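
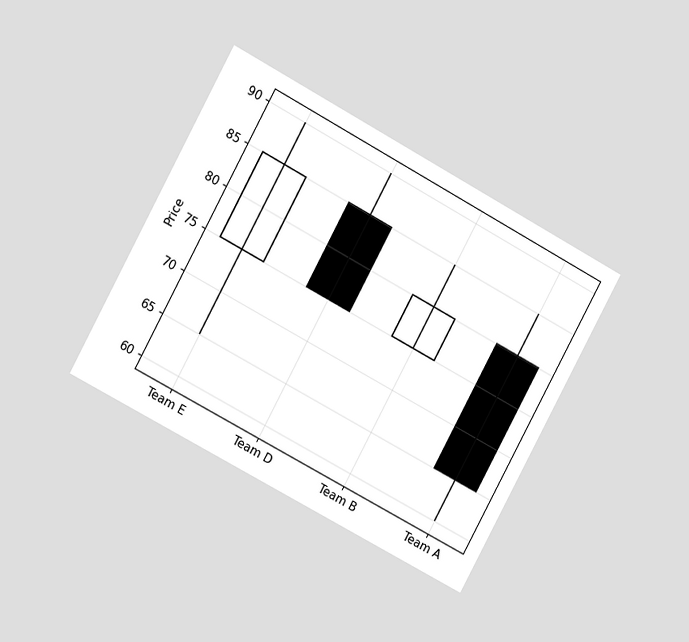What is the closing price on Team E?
85

The chart is tilted about 28° clockwise and viewed at a slight angle. The Team E candle closes at 85.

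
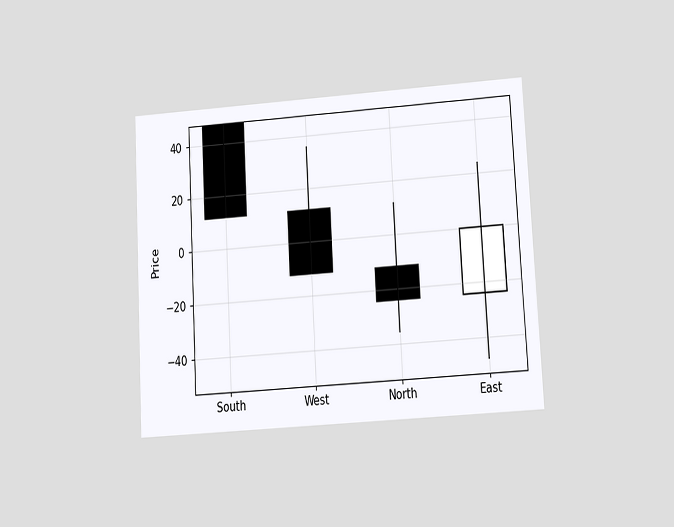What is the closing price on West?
-12

The chart is tilted about 3° counter-clockwise and viewed at a slight angle. The West candle closes at -12.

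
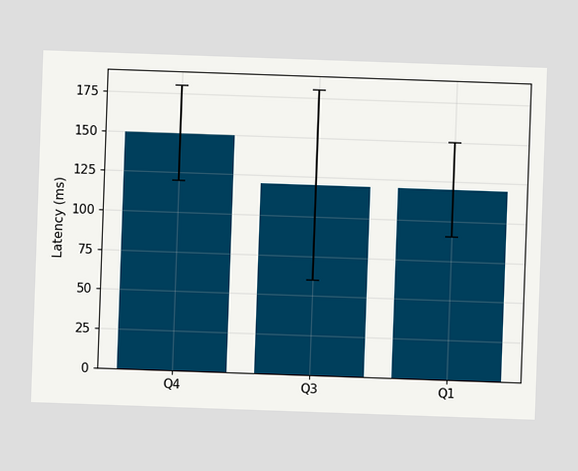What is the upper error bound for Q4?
180ms

The chart is tilted about 2° clockwise. The Q4 bar's upper whisker reaches 180ms.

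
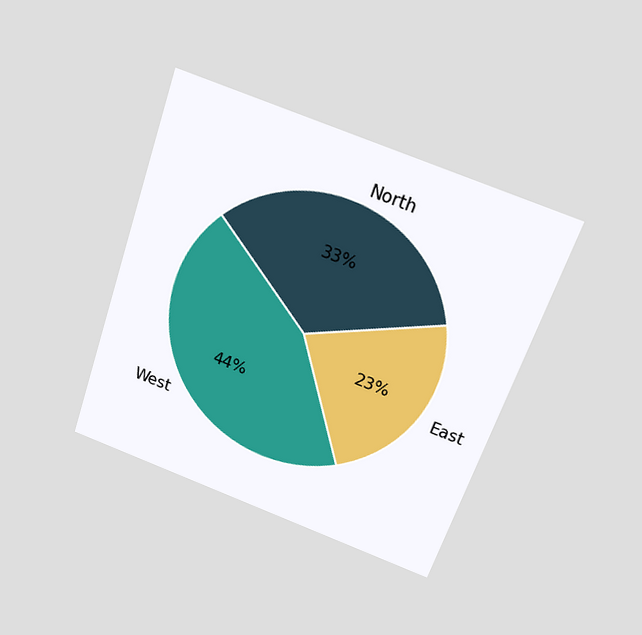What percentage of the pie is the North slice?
The chart is tilted about 19° clockwise and viewed slightly from above. The North slice takes up 33% of the pie.

33%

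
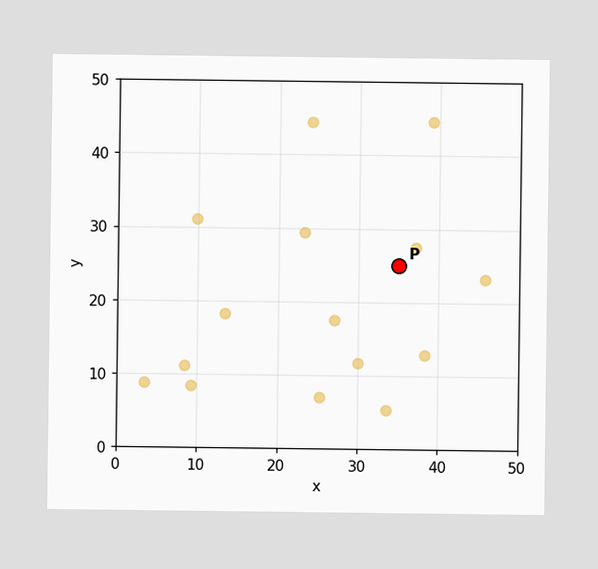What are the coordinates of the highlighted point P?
Following the gridlines from P to each axis, P sits at (35, 25).

(35, 25)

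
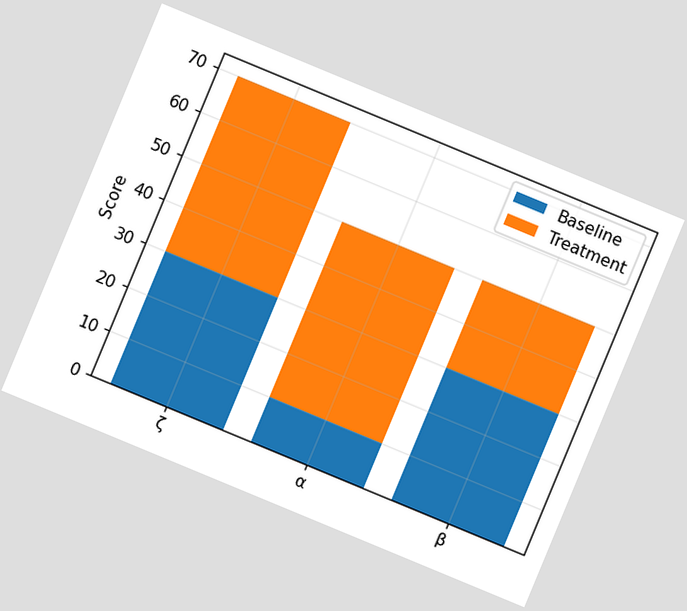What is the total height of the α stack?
The chart is tilted about 23° clockwise. The α stack's top reaches 50 on the y-axis.

50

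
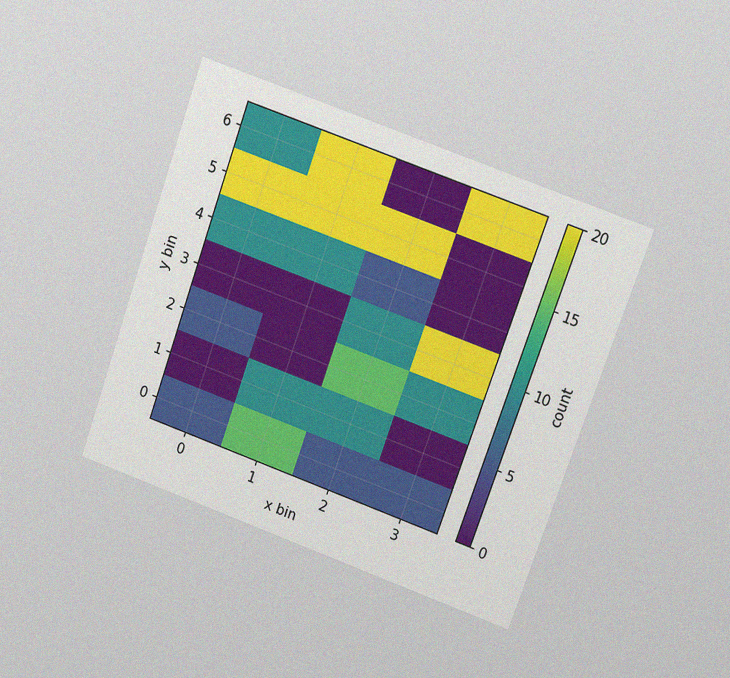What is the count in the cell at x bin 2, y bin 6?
0

The chart is tilted about 20° clockwise and viewed at a slight angle, with some photo noise. Matching the cell (2, 6) against the colorbar gives 0.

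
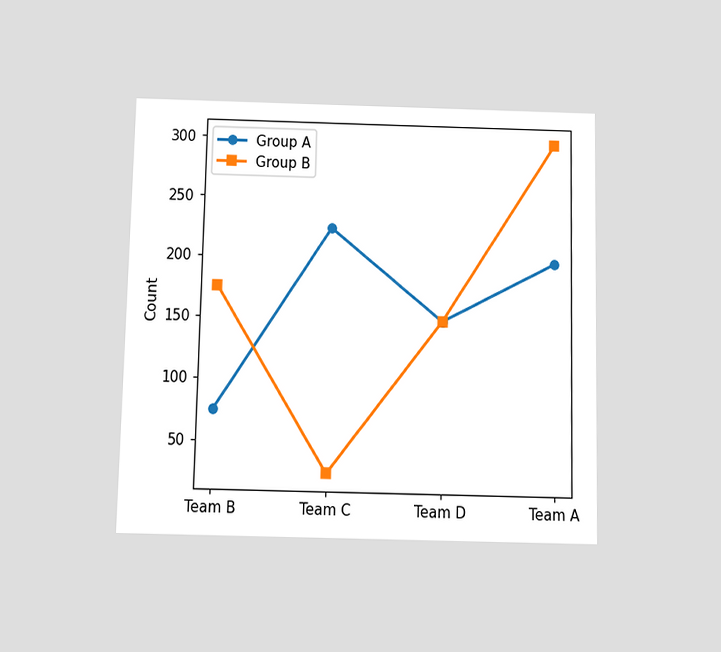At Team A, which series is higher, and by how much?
The chart is viewed slightly from below. At Team A, Group B sits above the other line by 100.

Group B, by 100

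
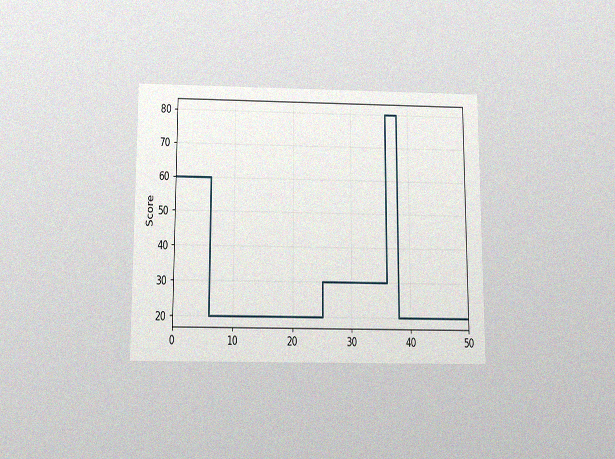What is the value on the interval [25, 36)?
The chart is viewed slightly from below, with some photo noise. On [25, 36) the step sits at 30.

30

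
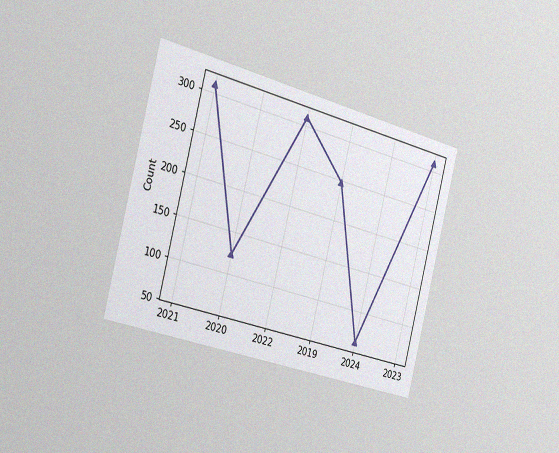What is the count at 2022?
310

The chart is tilted about 14° clockwise and viewed slightly from the left, with some photo noise. At 2022, the line is at 310.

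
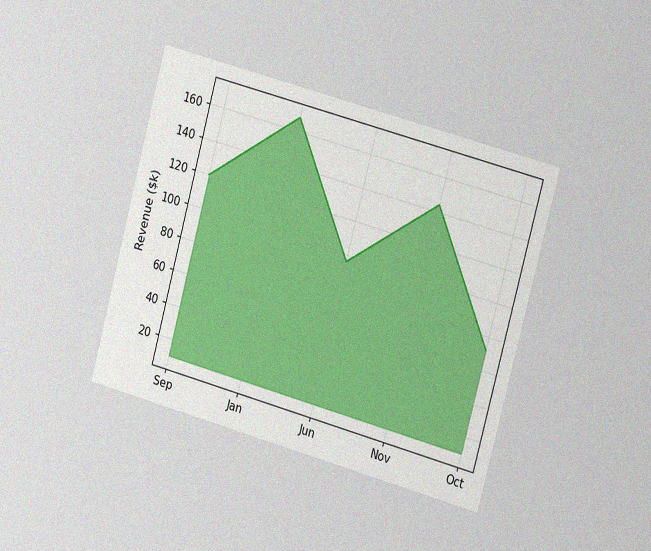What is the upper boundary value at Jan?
$168k

The chart is tilted about 15° clockwise and viewed slightly from the right, with some photo noise. At Jan the upper boundary is at $168k.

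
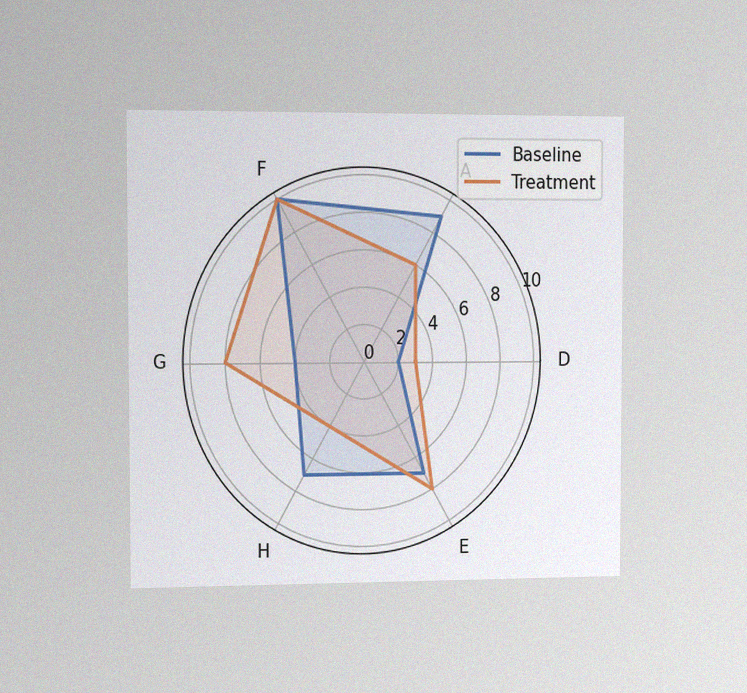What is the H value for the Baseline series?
The chart is viewed slightly from the left, with some photo noise. On the H axis, Baseline reaches 7.

7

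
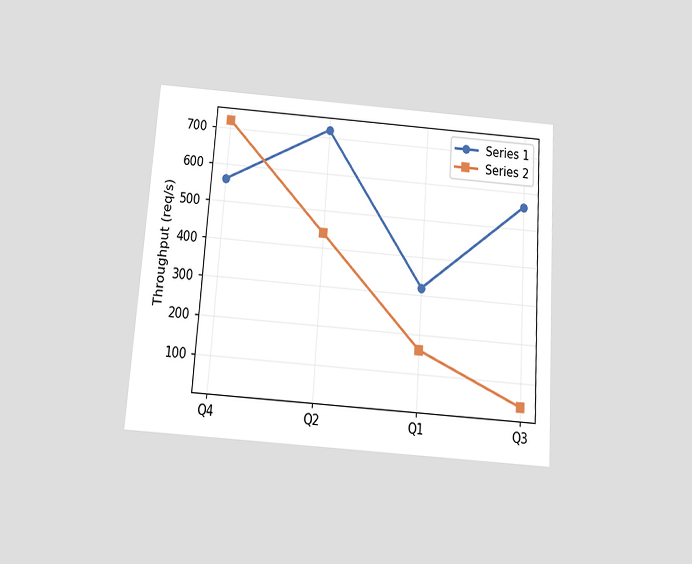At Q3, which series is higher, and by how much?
The chart is tilted about 4° clockwise and viewed slightly from below. At Q3, Series 1 sits above the other line by 520req/s.

Series 1, by 520req/s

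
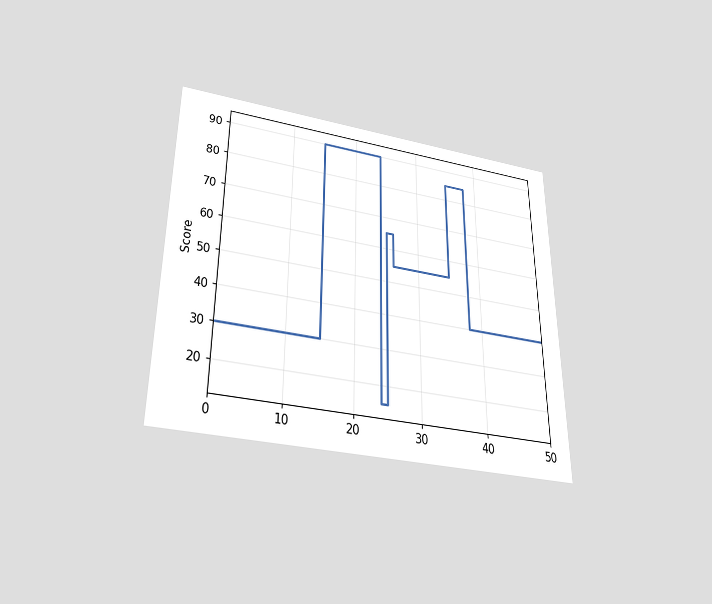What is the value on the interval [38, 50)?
The chart is viewed slightly from below. On [38, 50) the step sits at 40.

40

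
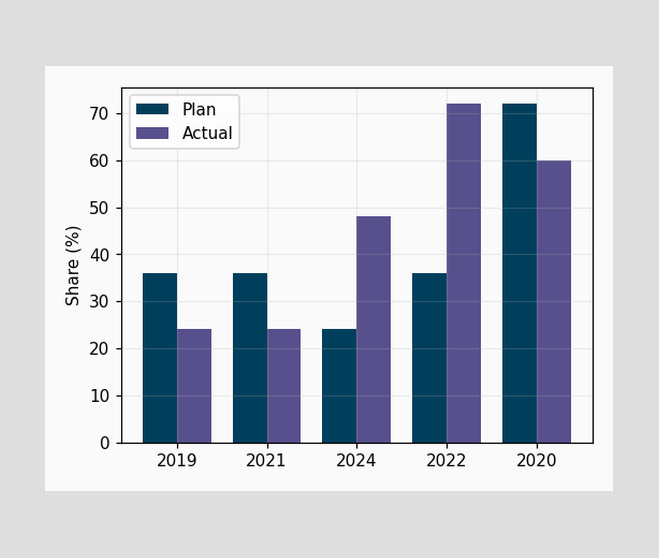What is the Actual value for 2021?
The Actual bar at 2021 reaches 24% on the y-axis.

24%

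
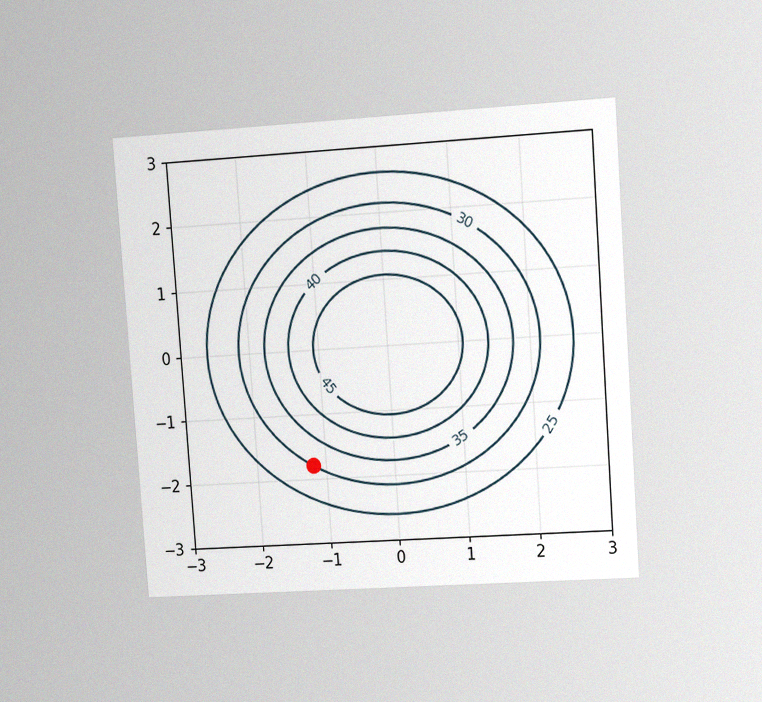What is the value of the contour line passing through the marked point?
30

The chart is tilted about 4° counter-clockwise and viewed at a slight angle, with some photo noise. The marked point sits on the contour labelled 30.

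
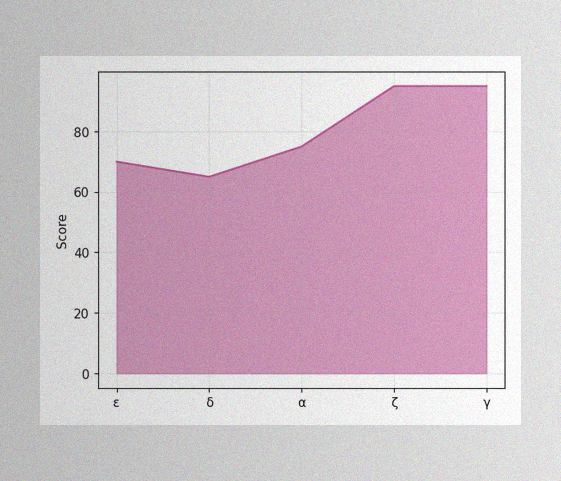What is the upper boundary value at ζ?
The image has some photo noise and uneven lighting. At ζ the upper boundary is at 95.

95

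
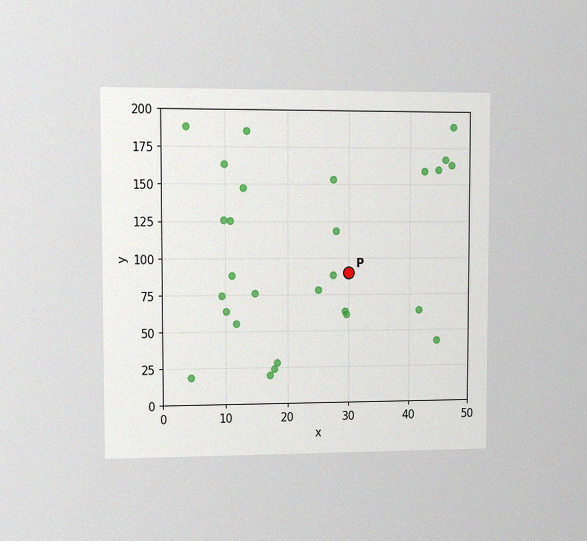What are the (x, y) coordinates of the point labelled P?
(30, 90)

The chart is viewed at a slight angle, with some photo noise. Following the gridlines from P to each axis, P sits at (30, 90).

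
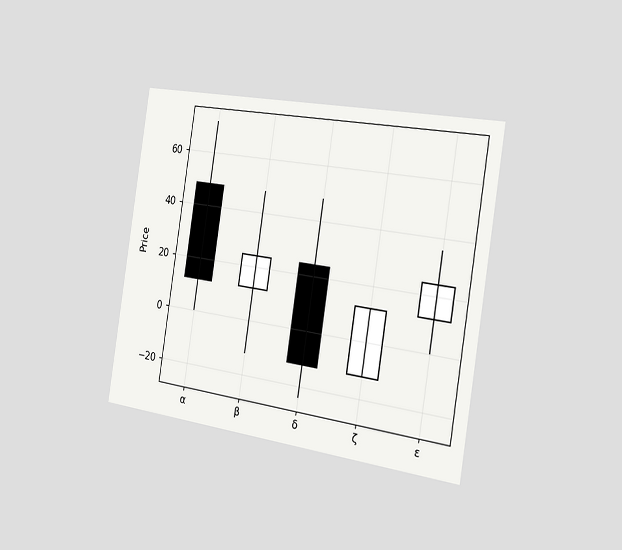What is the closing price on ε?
The chart is tilted about 9° clockwise and viewed slightly from the right. The ε candle closes at 24.

24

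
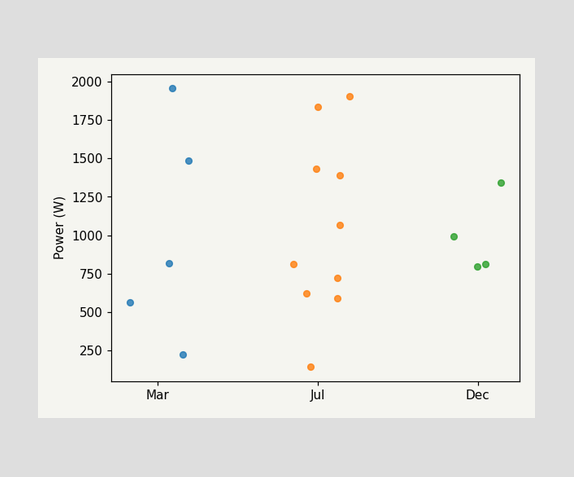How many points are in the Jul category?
Counting the markers in the Jul column gives 10.

10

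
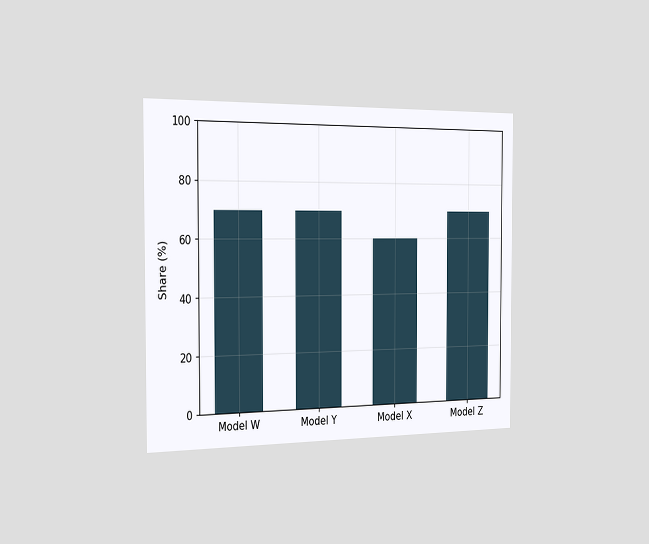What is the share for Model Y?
70%

The chart is viewed slightly from the left. Reading along the chart's y-axis, the Model Y bar reaches 70%.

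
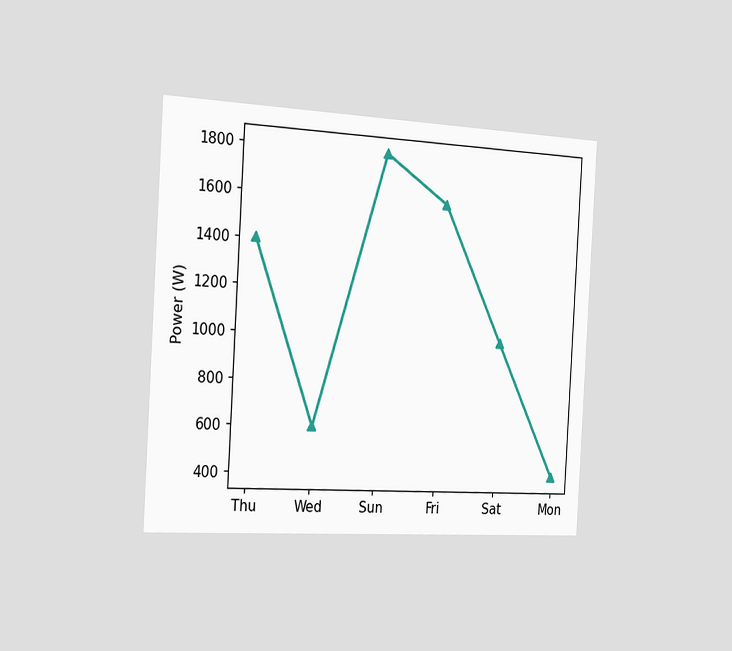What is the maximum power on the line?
1800W

The chart is tilted about 3° clockwise and viewed slightly from the left. The highest point is at Sun, and reading across to the y-axis gives 1800W.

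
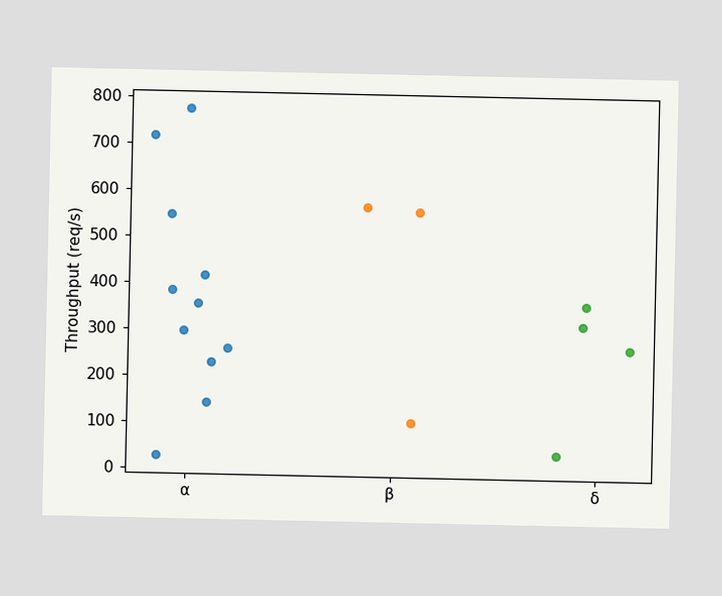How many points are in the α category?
Counting the markers in the α column gives 11.

11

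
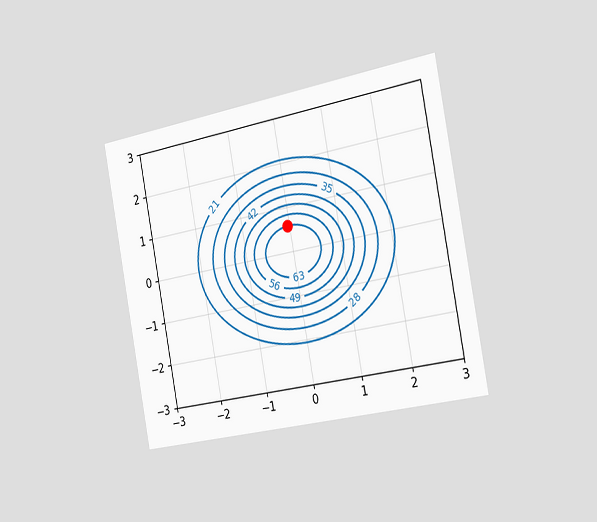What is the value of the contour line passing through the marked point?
63

The chart is tilted about 11° counter-clockwise and viewed slightly from the right. The marked point sits on the contour labelled 63.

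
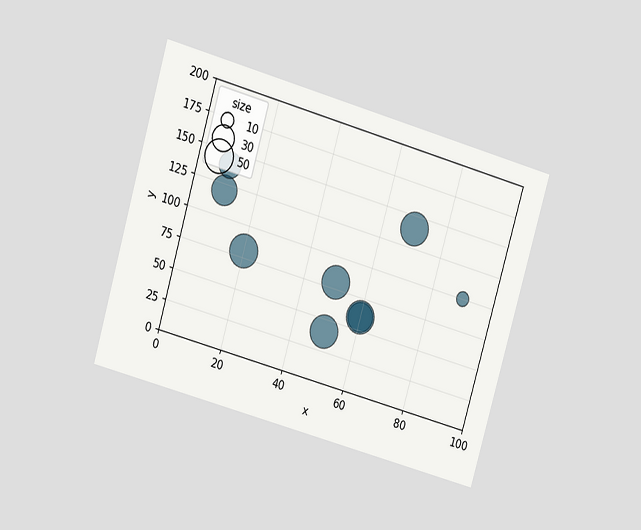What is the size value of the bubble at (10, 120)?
The chart is tilted about 16° clockwise and viewed at a slight angle. Matching the bubble at (10, 120) against the size legend gives 40.

40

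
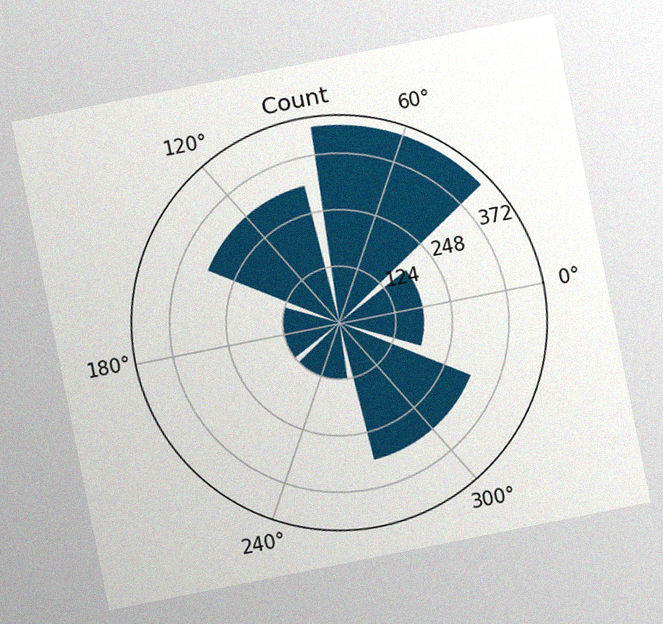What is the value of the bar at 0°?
The chart is tilted about 11° counter-clockwise, with some photo noise. The bar at 0° reaches 186 on the radial axis.

186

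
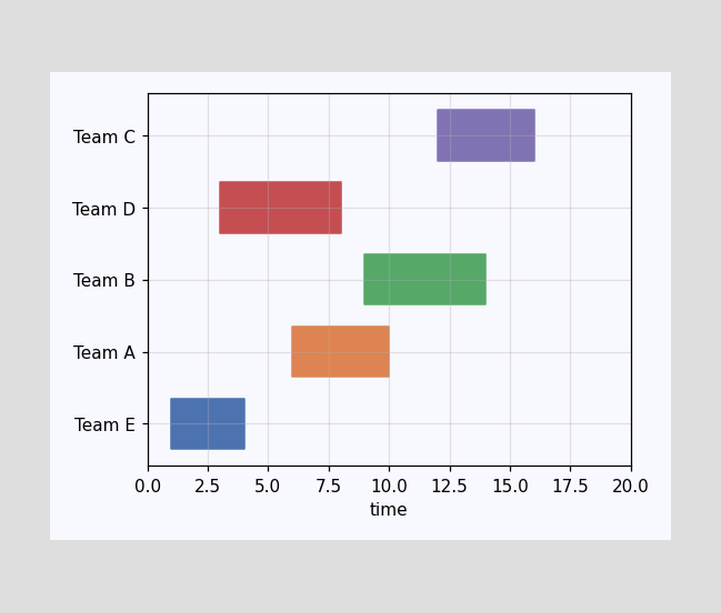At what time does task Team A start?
6

The Team A bar begins at t=6.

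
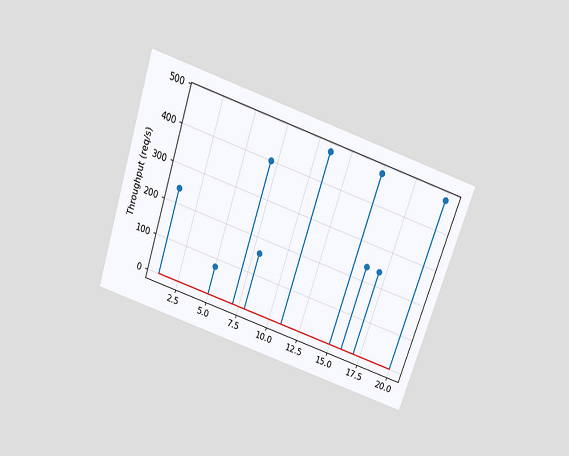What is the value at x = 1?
240req/s

The chart is tilted about 18° clockwise and viewed slightly from above. The stem at x=1 reaches 240req/s.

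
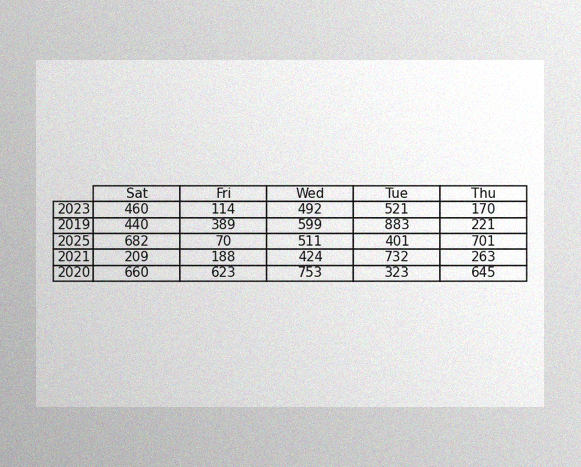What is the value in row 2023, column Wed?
The image has some photo noise and uneven lighting. The (2023, Wed) cell reads 492.

492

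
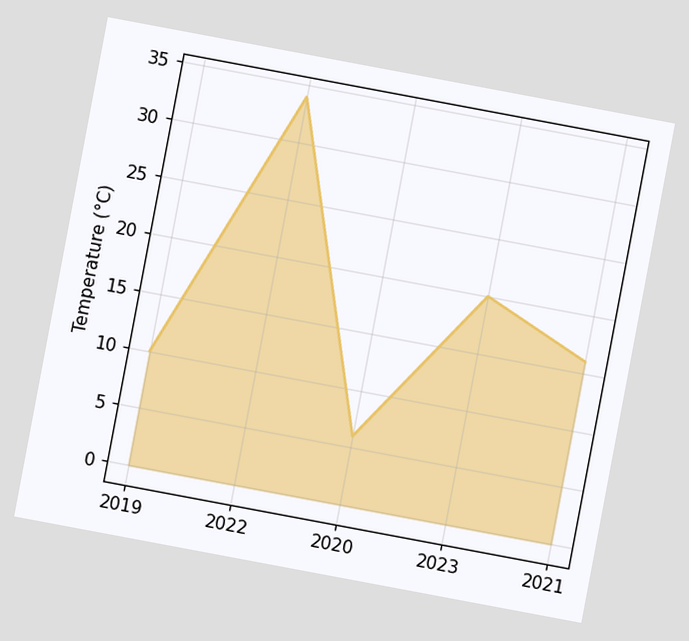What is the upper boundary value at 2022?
34°C

The chart is tilted about 11° clockwise. At 2022 the upper boundary is at 34°C.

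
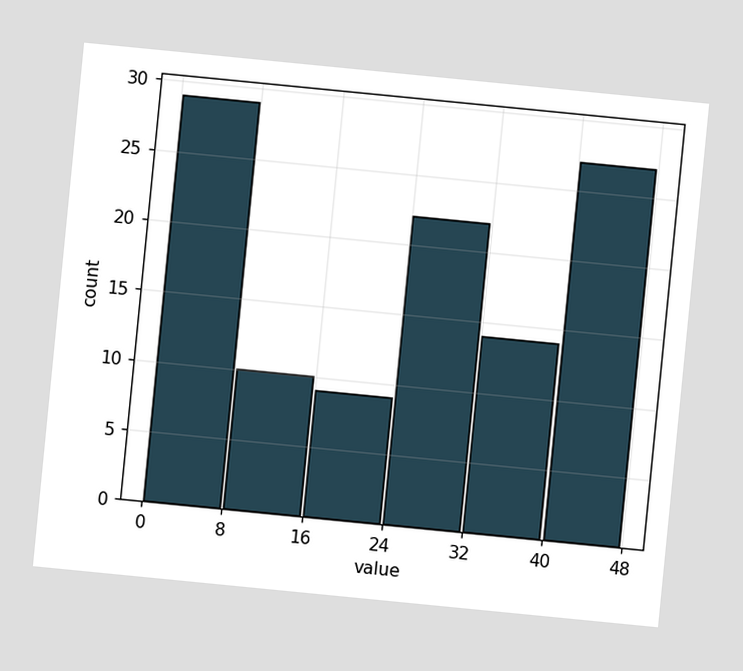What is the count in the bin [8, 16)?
10

The chart is tilted about 6° clockwise. The [8, 16) bin has height 10.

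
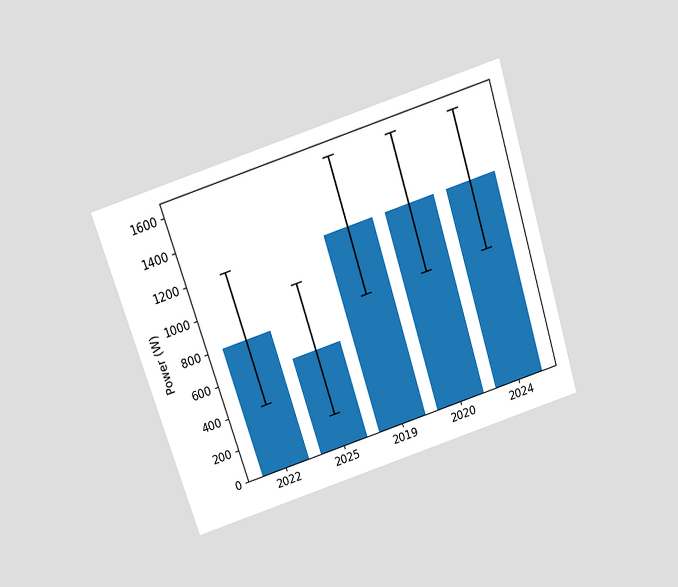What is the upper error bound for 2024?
The chart is tilted about 18° counter-clockwise and viewed slightly from above. The 2024 bar's upper whisker reaches 1600W.

1600W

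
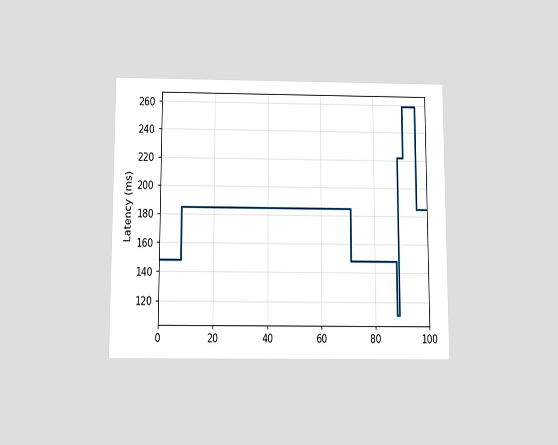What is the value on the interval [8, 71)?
185ms

The chart is viewed slightly from below. On [8, 71) the step sits at 185ms.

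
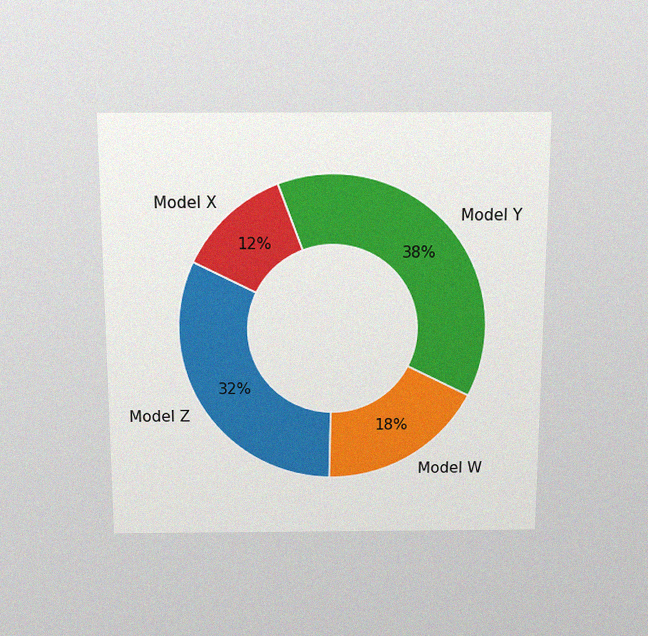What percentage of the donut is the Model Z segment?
32%

The chart is viewed slightly from above, with some photo noise. The Model Z segment takes up 32% of the ring.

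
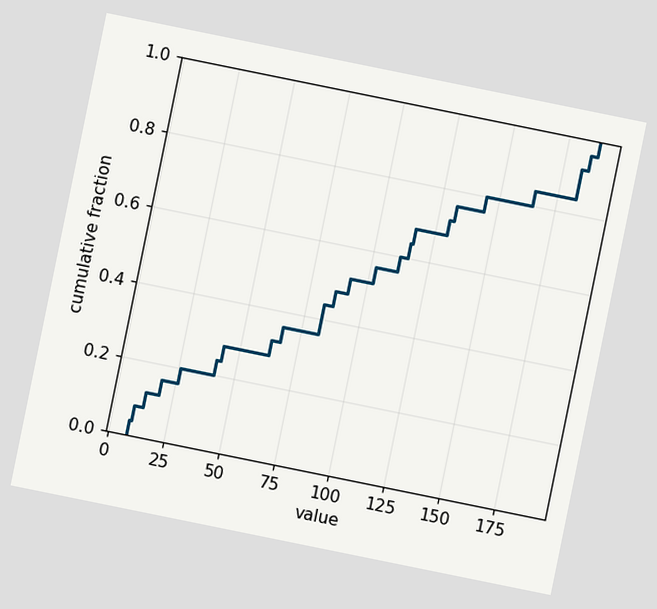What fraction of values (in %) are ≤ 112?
The chart is tilted about 11° clockwise. At x=112 the ECDF step is at 60%.

60%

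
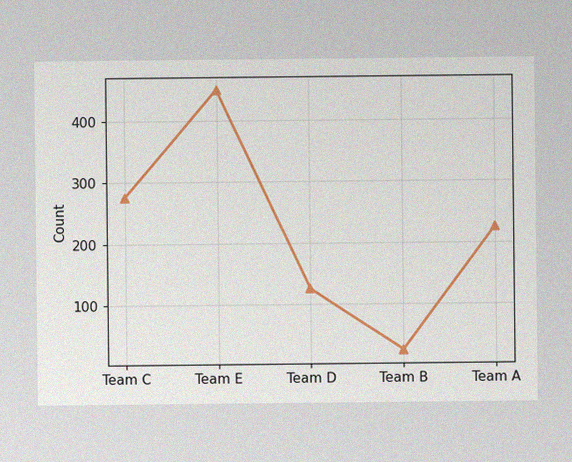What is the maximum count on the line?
450

The image has some photo noise and uneven lighting. The highest point is at Team E, and reading across to the y-axis gives 450.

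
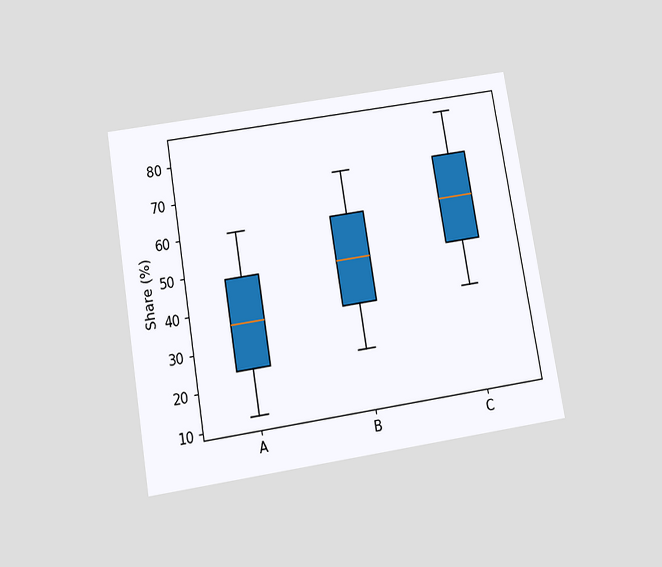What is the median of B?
The chart is tilted about 9° counter-clockwise and viewed slightly from below. The median line in the B box sits at 48%.

48%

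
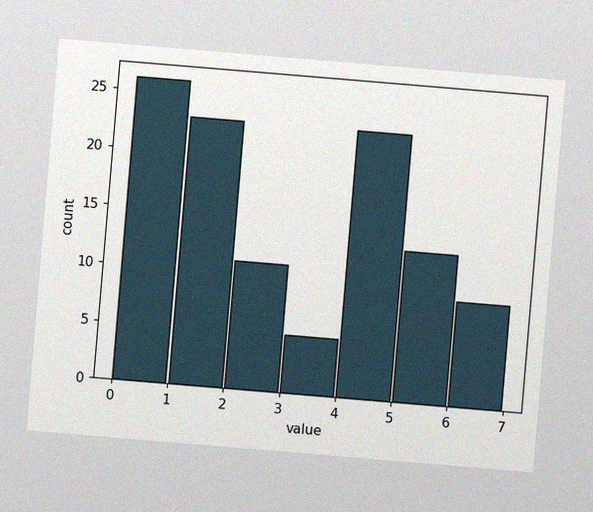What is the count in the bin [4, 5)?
23

The chart is tilted about 5° clockwise, with some photo noise. The [4, 5) bin has height 23.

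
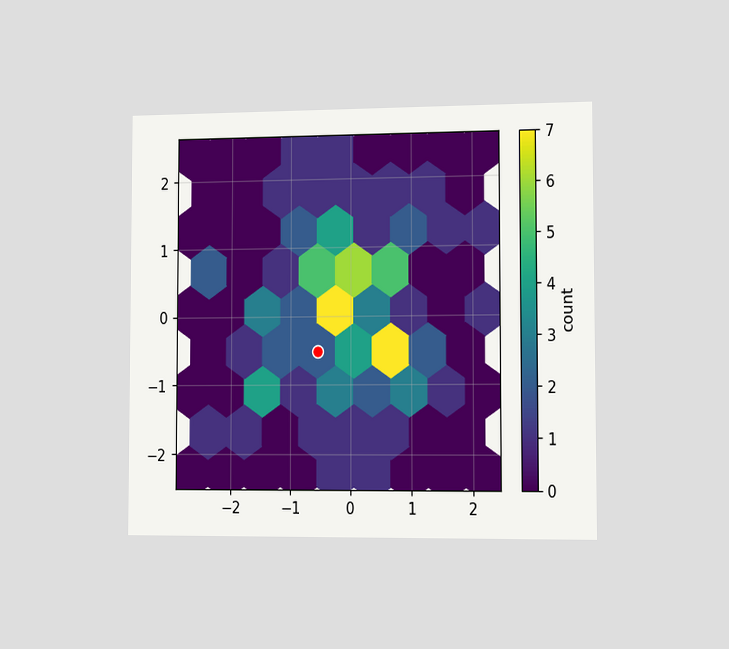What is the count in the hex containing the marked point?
2

The chart is viewed slightly from the right. The marked hex reads 2 on the colorbar.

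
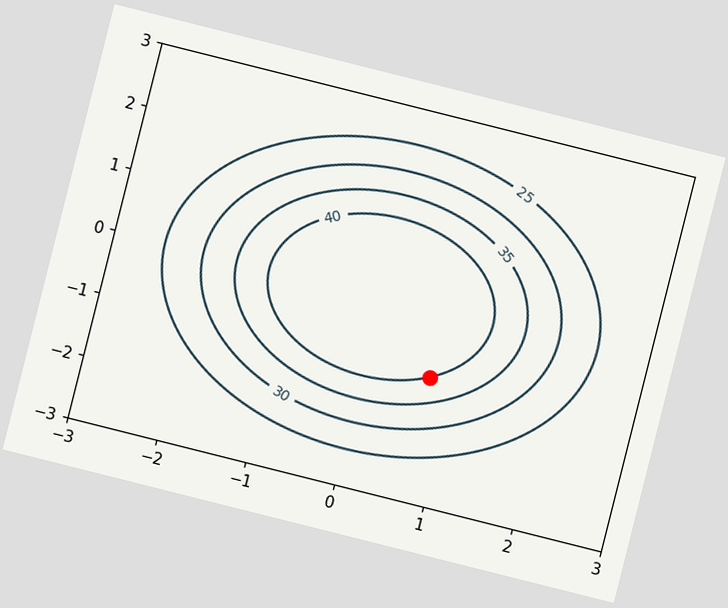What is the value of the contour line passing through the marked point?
40

The chart is tilted about 14° clockwise. The marked point sits on the contour labelled 40.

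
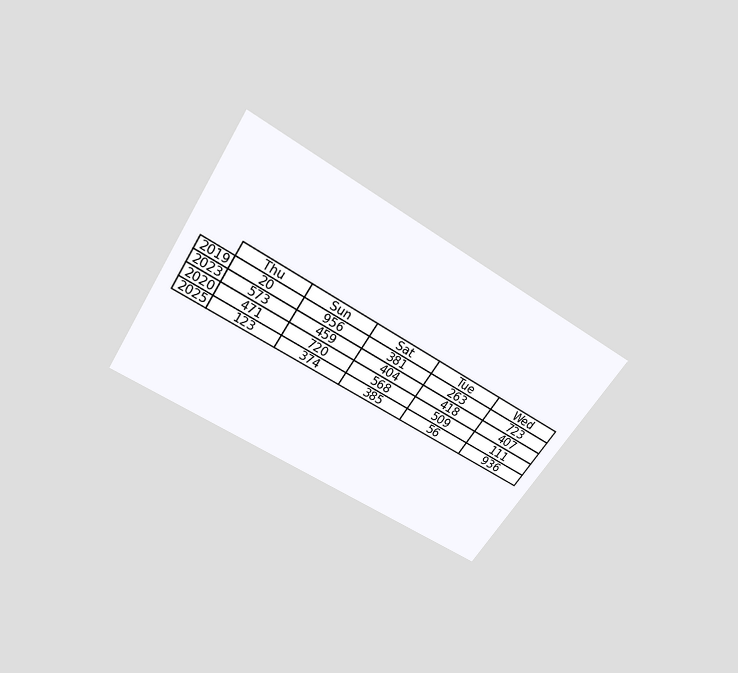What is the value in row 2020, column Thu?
471

The chart is tilted about 33° clockwise and viewed slightly from above. The (2020, Thu) cell reads 471.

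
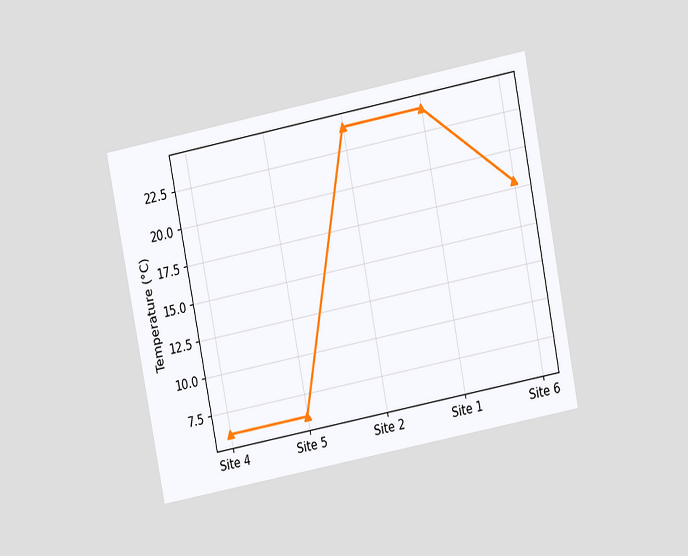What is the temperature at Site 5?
The chart is tilted about 11° counter-clockwise and viewed at a slight angle. At Site 5, the line is at 6°C.

6°C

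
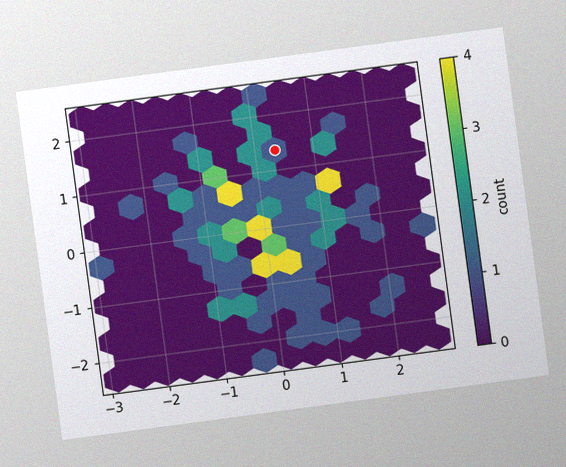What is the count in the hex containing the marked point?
1

The chart is tilted about 8° counter-clockwise, with some photo noise. The marked hex reads 1 on the colorbar.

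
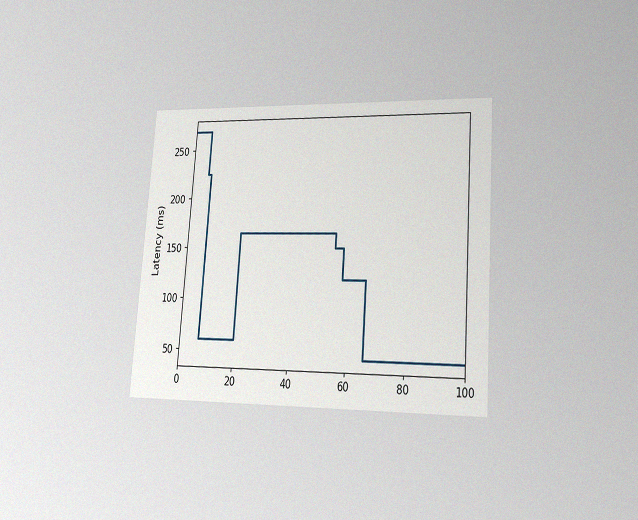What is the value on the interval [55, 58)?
150ms

The chart is tilted about 4° clockwise and viewed at a slight angle, with some photo noise. On [55, 58) the step sits at 150ms.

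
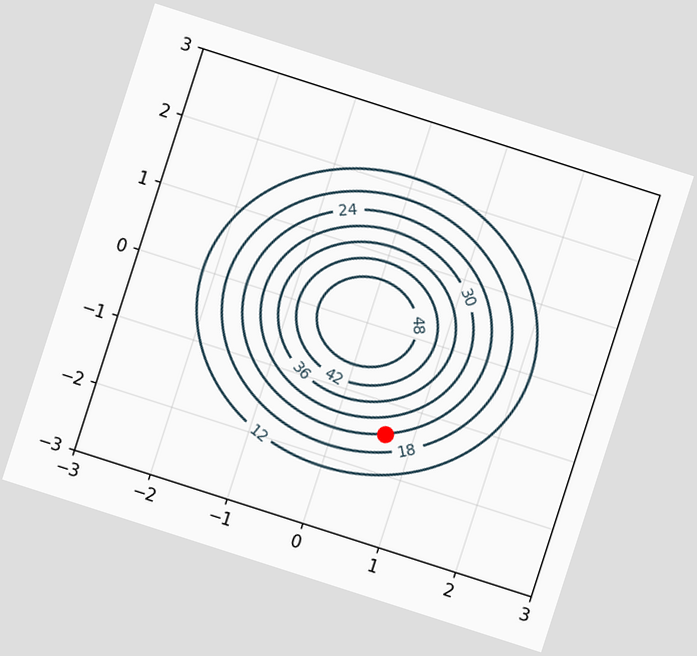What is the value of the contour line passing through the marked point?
24

The chart is tilted about 18° clockwise. The marked point sits on the contour labelled 24.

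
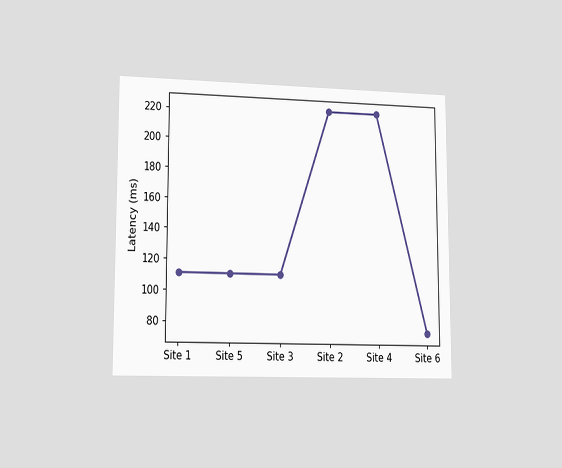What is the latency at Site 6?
74ms

The chart is viewed slightly from the left. At Site 6, the line is at 74ms.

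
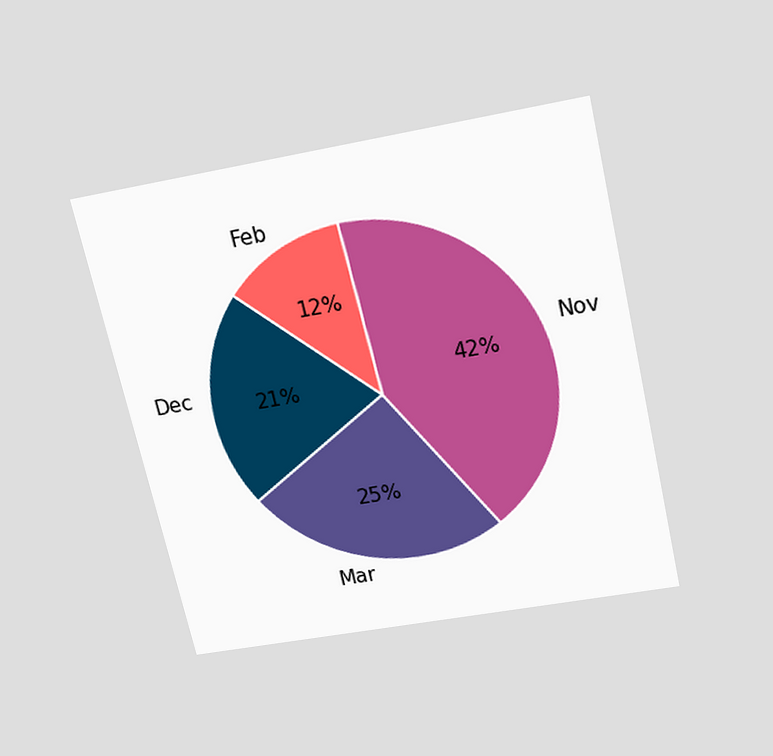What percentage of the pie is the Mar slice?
25%

The chart is tilted about 13° counter-clockwise and viewed slightly from above. The Mar slice takes up 25% of the pie.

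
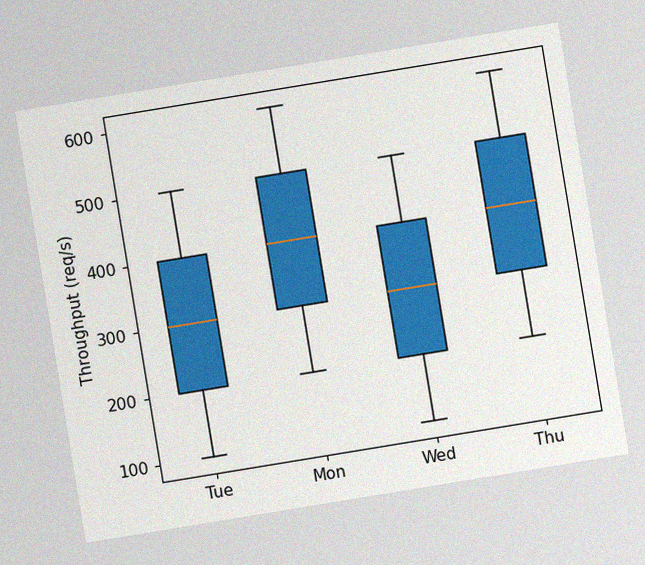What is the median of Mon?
The chart is tilted about 9° counter-clockwise, with some photo noise. The median line in the Mon box sits at 400req/s.

400req/s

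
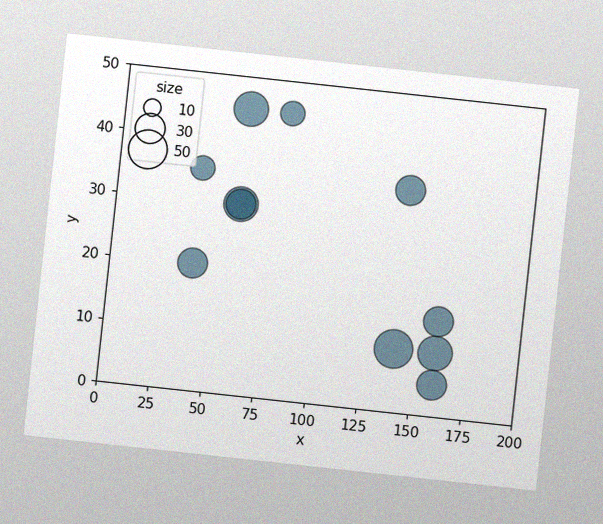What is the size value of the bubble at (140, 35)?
30

The chart is tilted about 6° clockwise, with some photo noise. Matching the bubble at (140, 35) against the size legend gives 30.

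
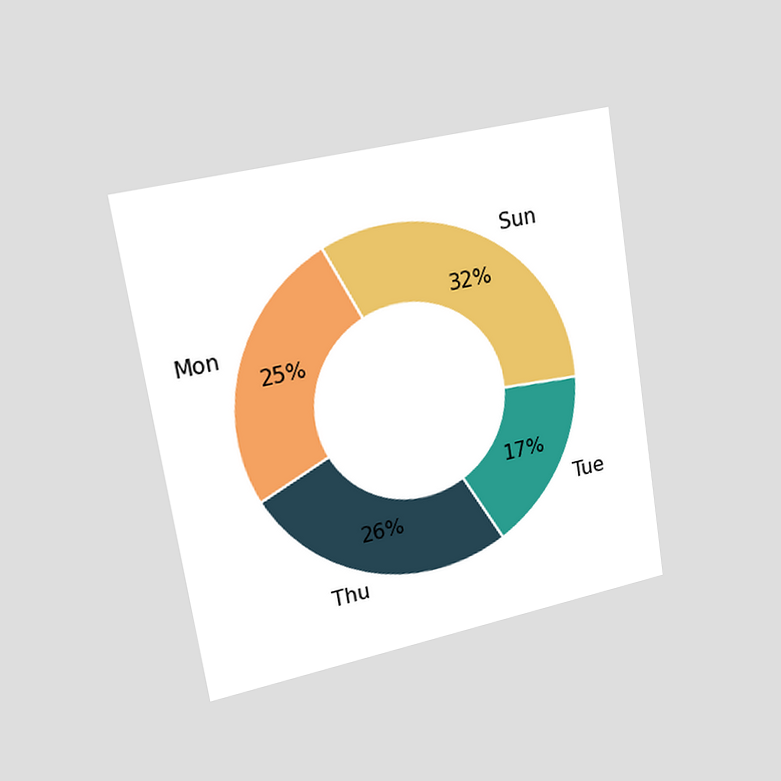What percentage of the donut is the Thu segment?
The chart is tilted about 9° counter-clockwise and viewed slightly from the left. The Thu segment takes up 26% of the ring.

26%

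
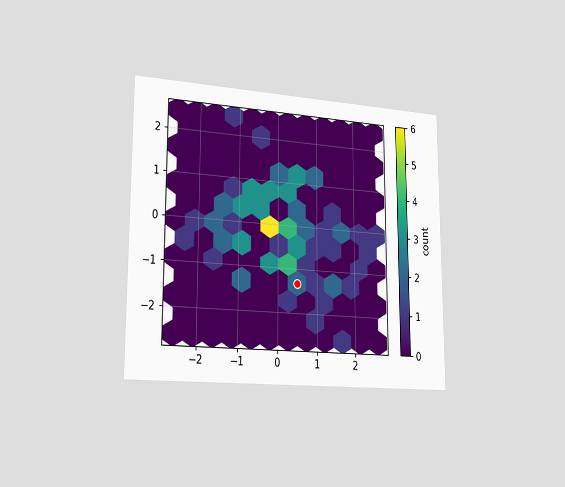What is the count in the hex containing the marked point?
2

The chart is viewed slightly from the left. The marked hex reads 2 on the colorbar.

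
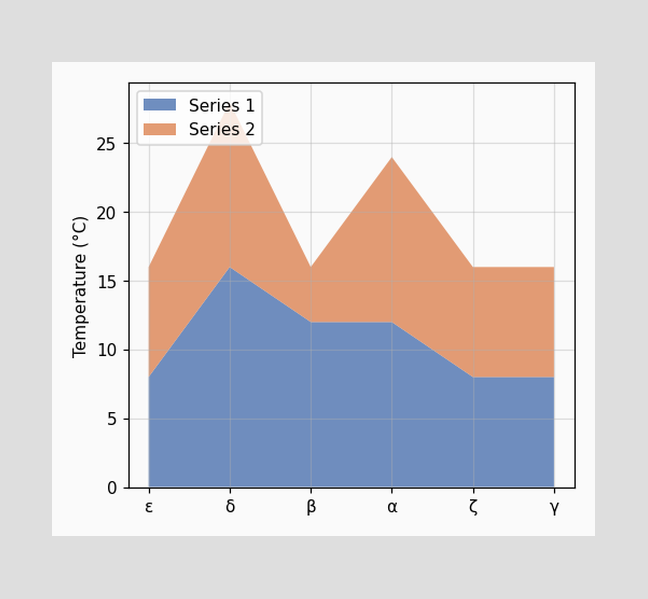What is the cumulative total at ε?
The stacked total at ε reaches 16°C.

16°C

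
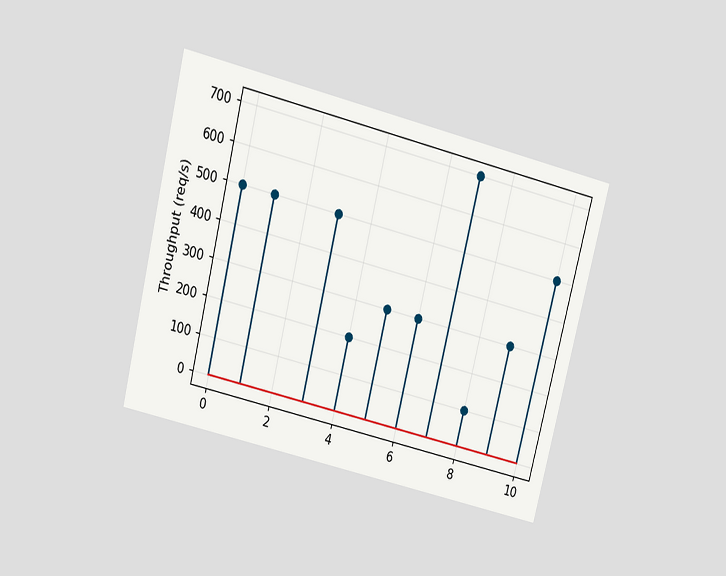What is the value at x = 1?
The chart is tilted about 14° clockwise and viewed slightly from above. The stem at x=1 reaches 500req/s.

500req/s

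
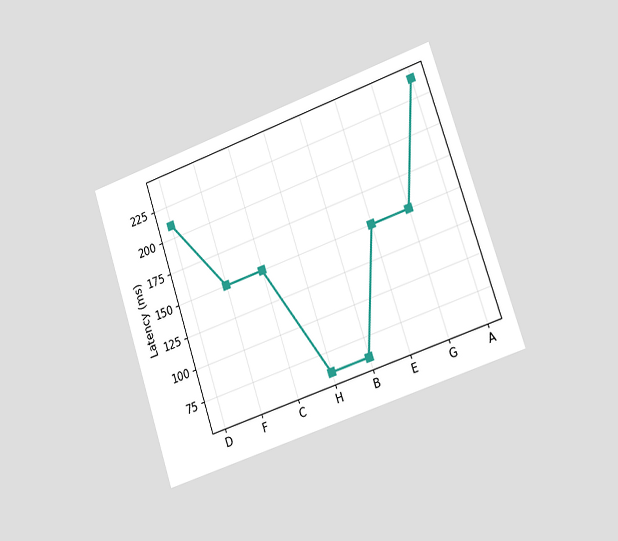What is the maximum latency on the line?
The chart is tilted about 18° counter-clockwise and viewed slightly from the right. The highest point is at A, and reading across to the y-axis gives 240ms.

240ms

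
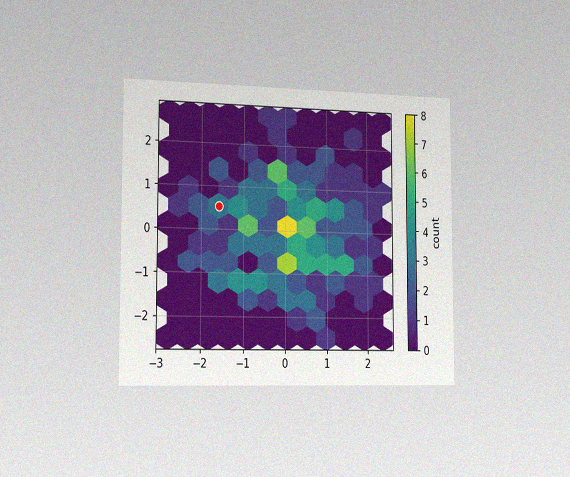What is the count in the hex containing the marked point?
3

The chart is viewed slightly from the left, with some photo noise. The marked hex reads 3 on the colorbar.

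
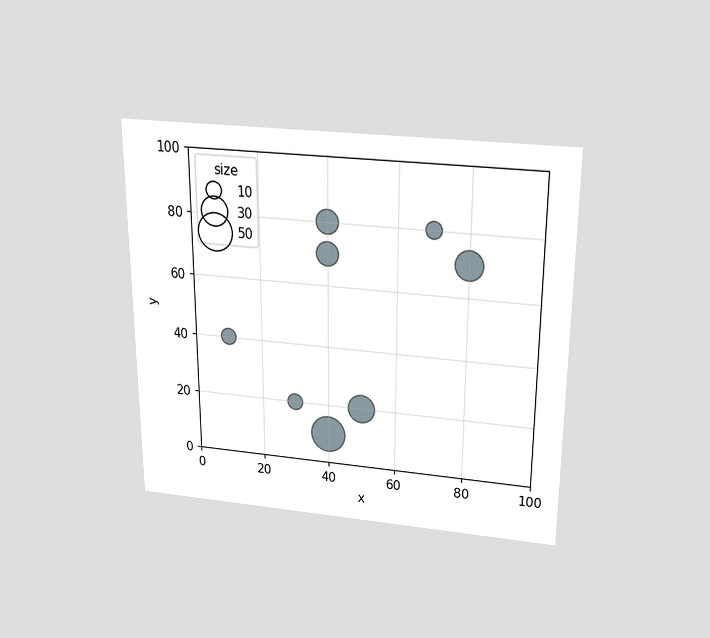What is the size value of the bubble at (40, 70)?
The chart is viewed slightly from above. Matching the bubble at (40, 70) against the size legend gives 20.

20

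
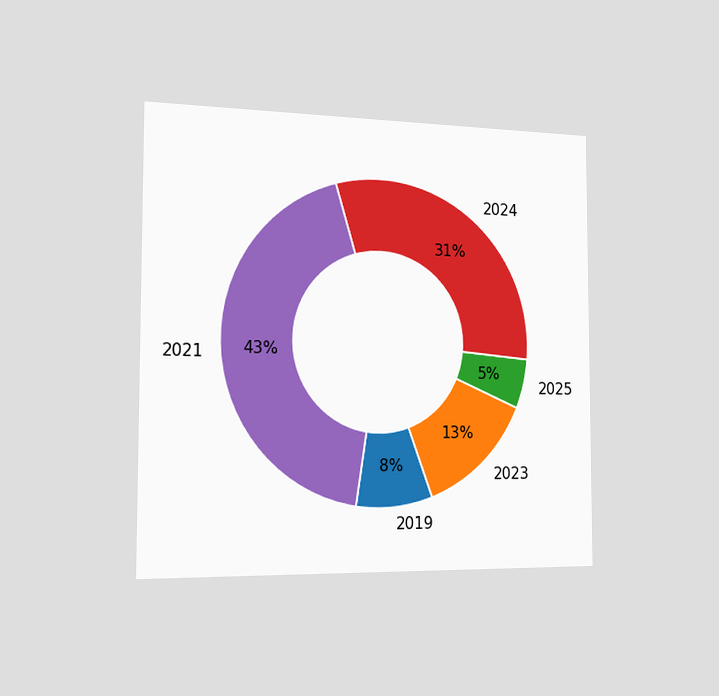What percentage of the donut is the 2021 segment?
43%

The chart is viewed slightly from the left. The 2021 segment takes up 43% of the ring.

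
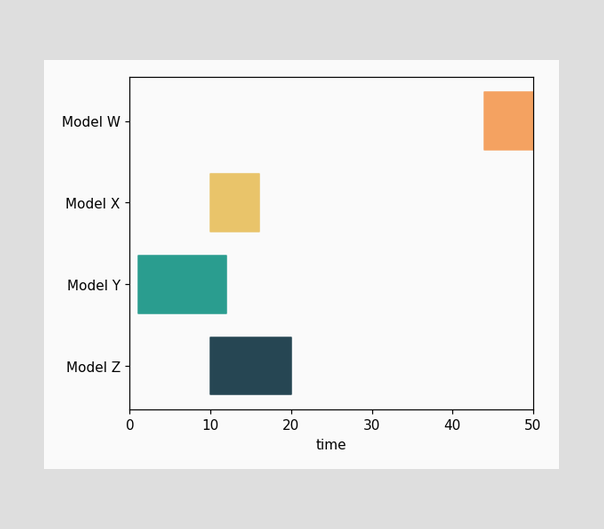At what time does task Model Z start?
10

The Model Z bar begins at t=10.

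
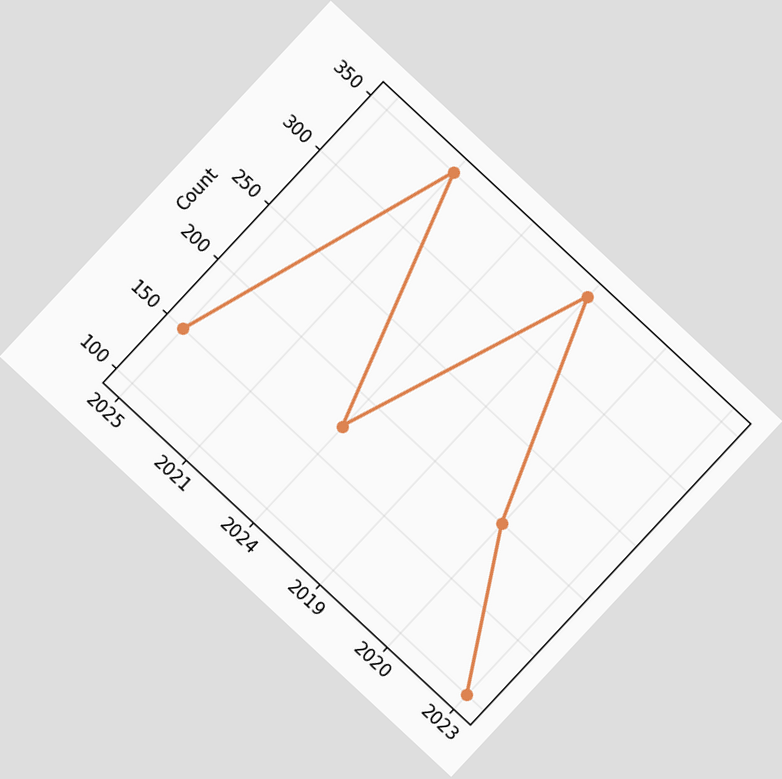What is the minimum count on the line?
The chart is tilted about 43° clockwise. The lowest point is at 2023, and reading across to the y-axis gives 100.

100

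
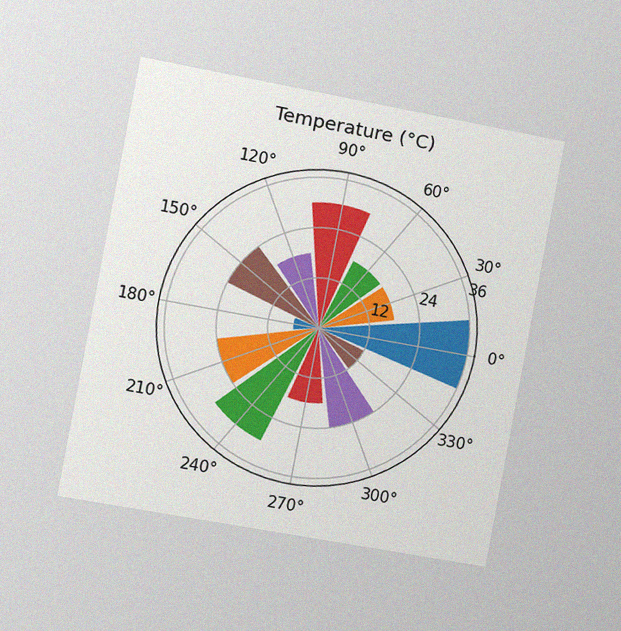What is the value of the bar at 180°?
6°C

The chart is tilted about 11° clockwise and viewed slightly from the left, with some photo noise. The bar at 180° reaches 6°C on the radial axis.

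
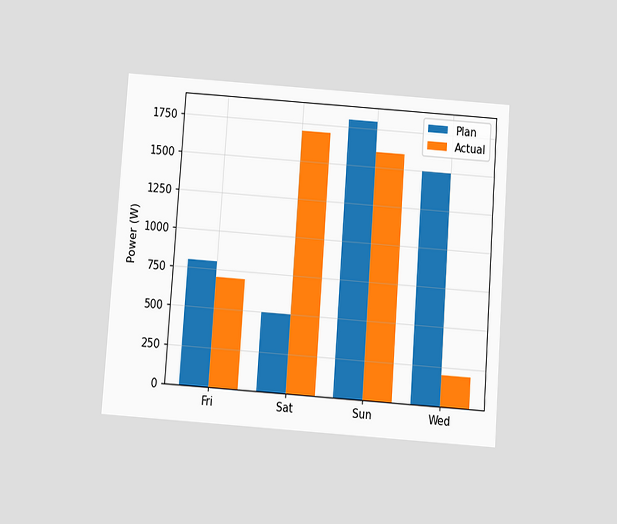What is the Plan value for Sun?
1800W

The chart is tilted about 4° clockwise and viewed slightly from below. The Plan bar at Sun reaches 1800W on the y-axis.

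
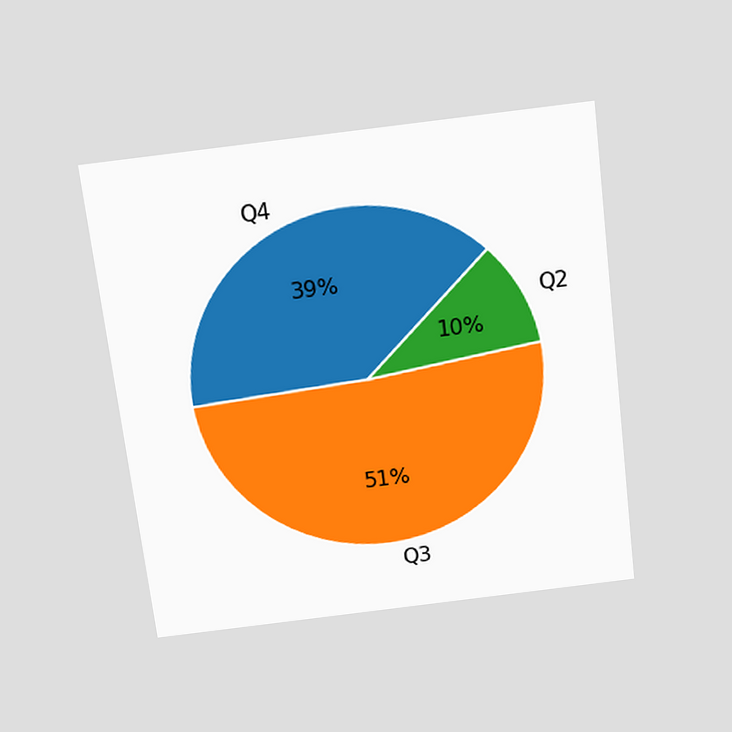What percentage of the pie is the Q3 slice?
The chart is tilted about 7° counter-clockwise and viewed slightly from above. The Q3 slice takes up 51% of the pie.

51%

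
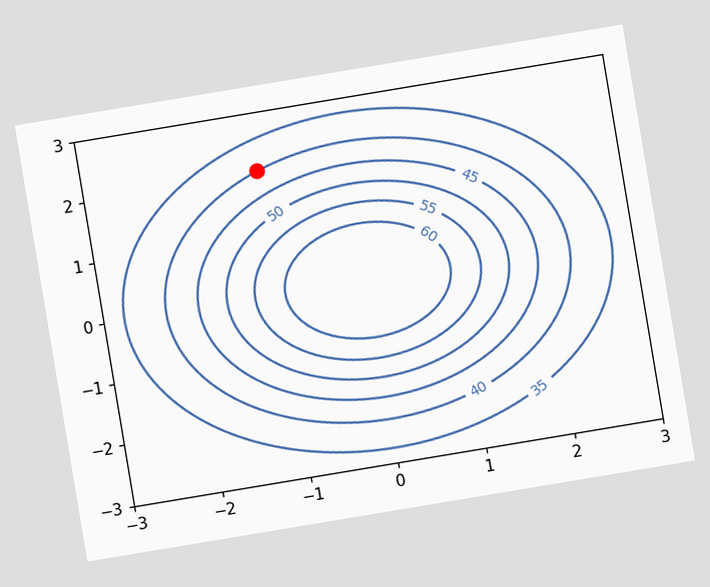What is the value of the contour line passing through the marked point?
40

The chart is tilted about 9° counter-clockwise. The marked point sits on the contour labelled 40.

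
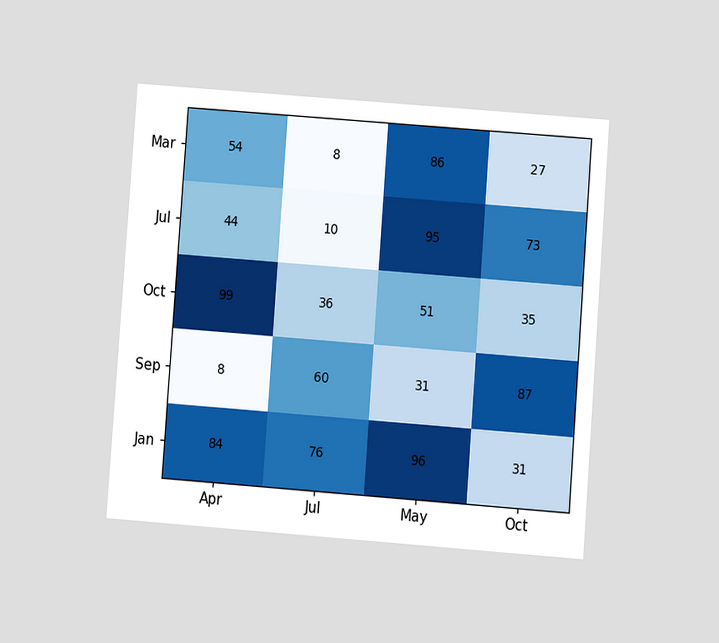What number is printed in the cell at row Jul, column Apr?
44

The chart is tilted about 4° clockwise and viewed at a slight angle. The (Jul, Apr) cell reads 44.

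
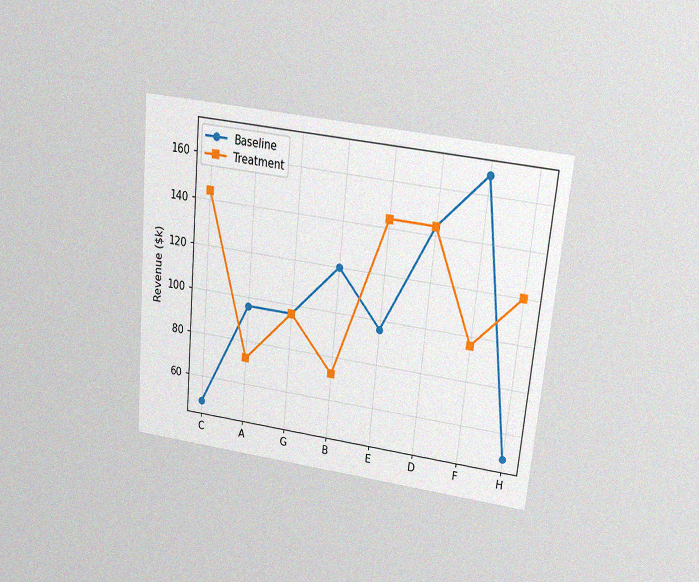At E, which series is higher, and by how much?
Treatment, by $48k

The chart is tilted about 5° clockwise and viewed slightly from above, with some photo noise. At E, Treatment sits above the other line by $48k.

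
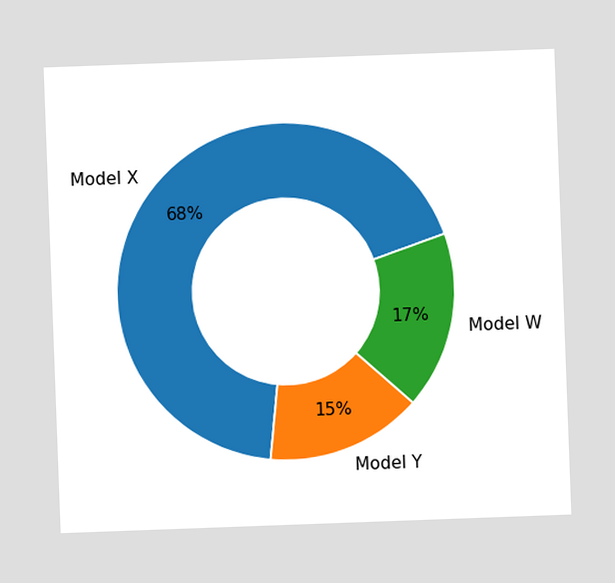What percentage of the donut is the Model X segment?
The chart is tilted about 2° counter-clockwise. The Model X segment takes up 68% of the ring.

68%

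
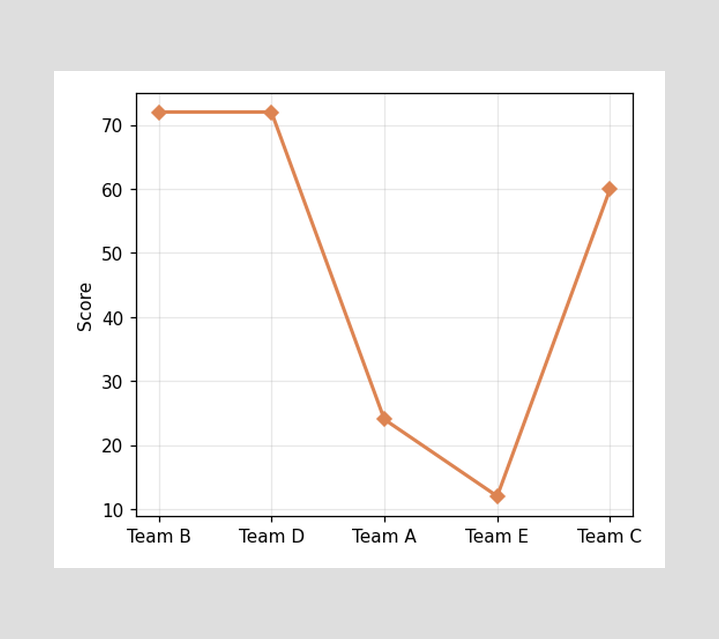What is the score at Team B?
At Team B, the line is at 72.

72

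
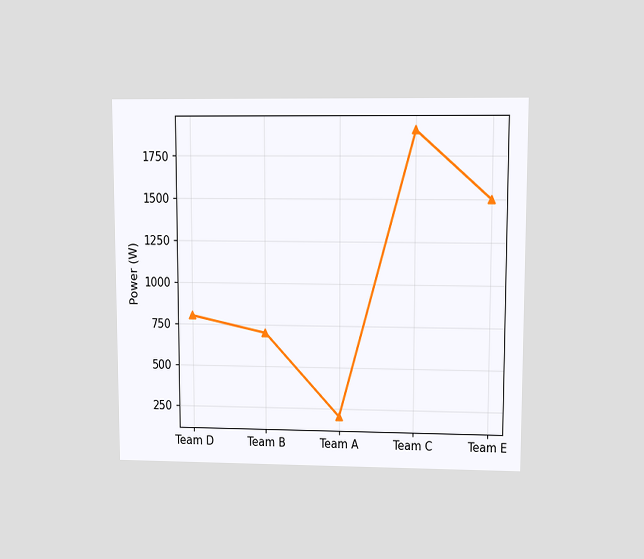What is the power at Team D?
800W

The chart is viewed at a slight angle. At Team D, the line is at 800W.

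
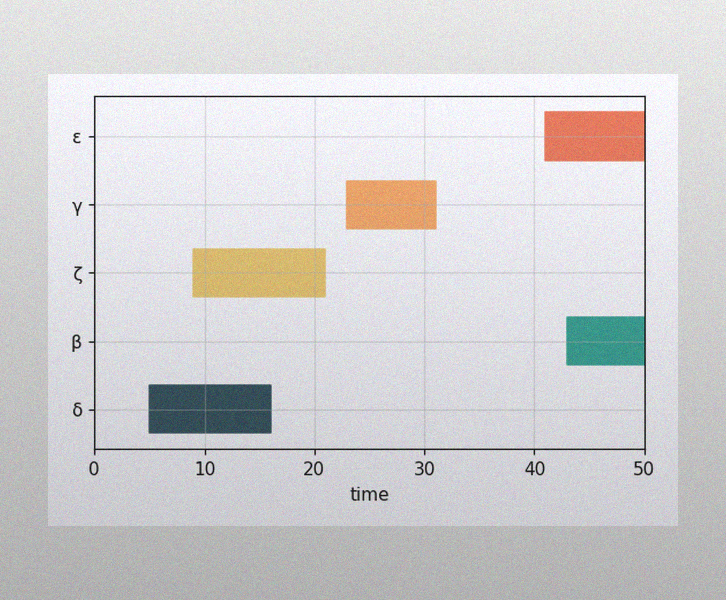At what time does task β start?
43

The image has some photo noise and uneven lighting. The β bar begins at t=43.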